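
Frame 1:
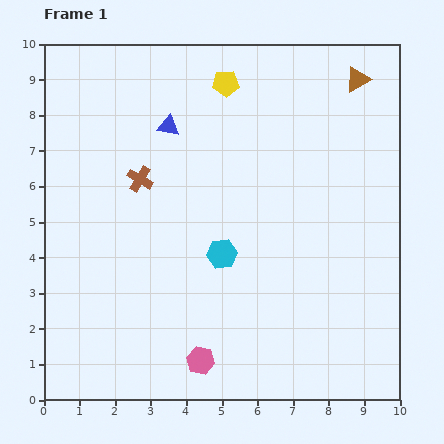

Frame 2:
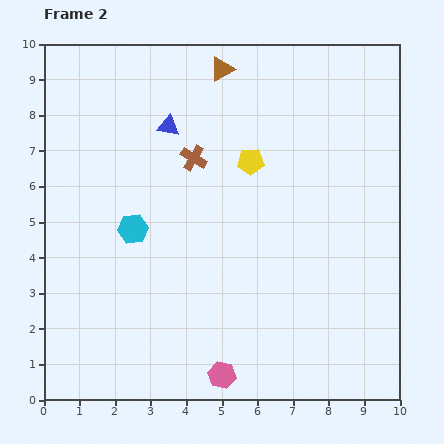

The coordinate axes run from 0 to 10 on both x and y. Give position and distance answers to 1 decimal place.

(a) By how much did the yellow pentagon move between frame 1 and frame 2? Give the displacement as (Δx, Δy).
(0.7, -2.2)

The yellow pentagon was at (5.1, 8.9) in frame 1 and (5.8, 6.7) in frame 2.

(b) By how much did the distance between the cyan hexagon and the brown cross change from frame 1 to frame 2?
-0.5

Distance in frame 1: 3.1. Distance in frame 2: 2.6.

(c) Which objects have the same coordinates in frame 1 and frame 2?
the blue triangle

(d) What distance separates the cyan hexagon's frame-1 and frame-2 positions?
2.6

The cyan hexagon moved from (5.0, 4.1) to (2.5, 4.8), a distance of √(2.5² + 0.7²) ≈ 2.6.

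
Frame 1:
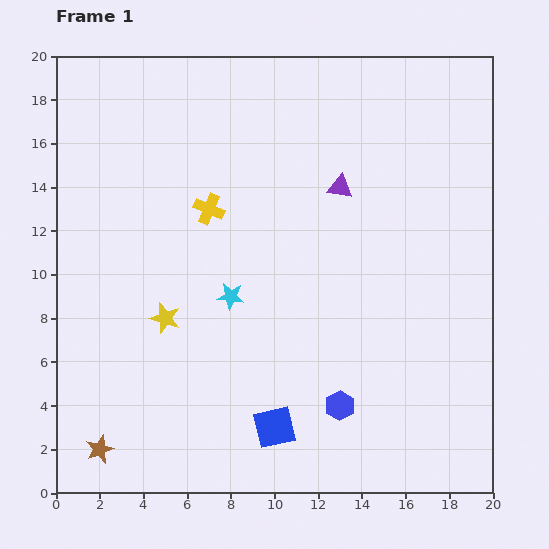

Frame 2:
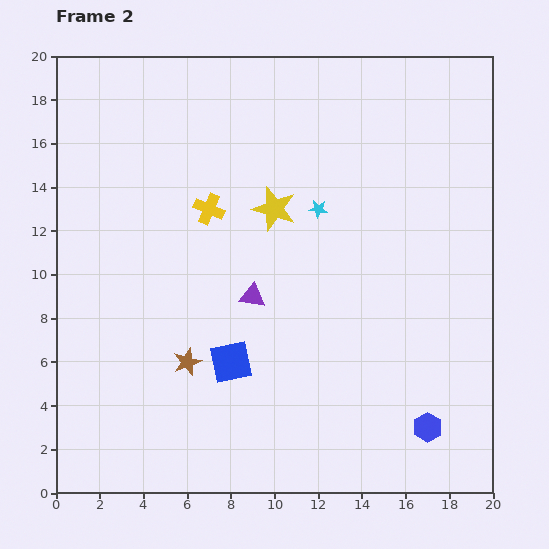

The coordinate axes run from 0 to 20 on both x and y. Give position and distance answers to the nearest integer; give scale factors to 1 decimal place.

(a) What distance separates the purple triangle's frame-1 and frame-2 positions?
6

The purple triangle moved from (13, 14) to (9, 9), a distance of √(4² + 5²) ≈ 6.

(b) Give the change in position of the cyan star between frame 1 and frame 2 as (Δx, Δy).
(4, 4)

The cyan star was at (8, 9) in frame 1 and (12, 13) in frame 2.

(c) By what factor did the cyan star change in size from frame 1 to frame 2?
0.7×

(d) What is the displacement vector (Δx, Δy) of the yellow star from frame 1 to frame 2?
(5, 5)

The yellow star was at (5, 8) in frame 1 and (10, 13) in frame 2.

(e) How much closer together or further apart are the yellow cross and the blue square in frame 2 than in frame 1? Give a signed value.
-3

Distance in frame 1: 10. Distance in frame 2: 7.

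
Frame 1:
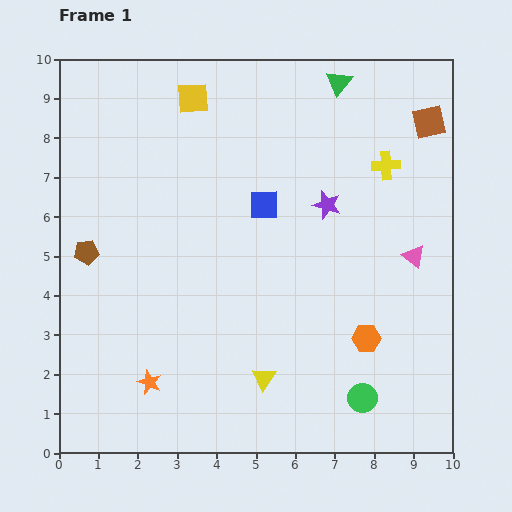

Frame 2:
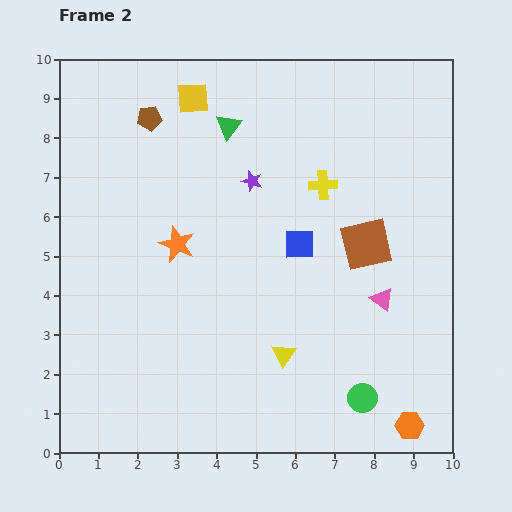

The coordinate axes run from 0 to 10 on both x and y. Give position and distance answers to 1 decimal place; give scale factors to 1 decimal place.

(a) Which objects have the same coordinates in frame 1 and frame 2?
the green circle, the yellow square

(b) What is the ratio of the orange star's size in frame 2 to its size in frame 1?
1.5×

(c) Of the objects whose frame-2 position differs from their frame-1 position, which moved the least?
the yellow triangle

(moved 0.8)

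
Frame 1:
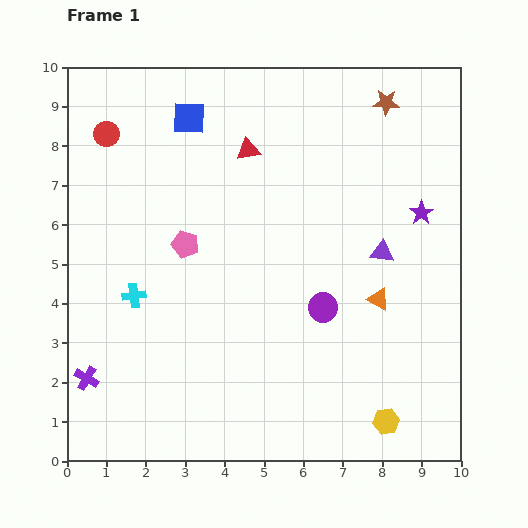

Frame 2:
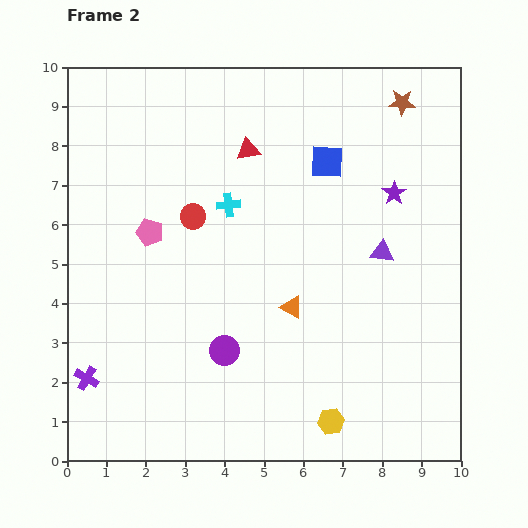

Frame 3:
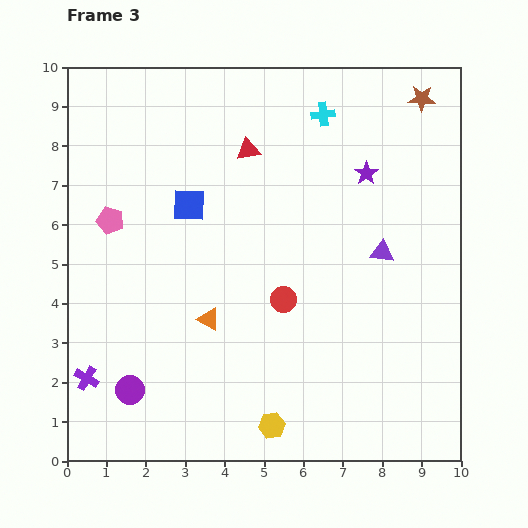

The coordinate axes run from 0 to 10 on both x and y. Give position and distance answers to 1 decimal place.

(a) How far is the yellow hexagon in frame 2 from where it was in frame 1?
1.4

The yellow hexagon moved from (8.1, 1.0) to (6.7, 1.0), a distance of √(1.4² + 0.0²) ≈ 1.4.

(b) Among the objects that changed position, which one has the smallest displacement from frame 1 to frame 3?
the brown star

(moved 0.9)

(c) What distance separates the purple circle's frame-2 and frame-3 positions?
2.6

The purple circle moved from (4.0, 2.8) to (1.6, 1.8), a distance of √(2.4² + 1.0²) ≈ 2.6.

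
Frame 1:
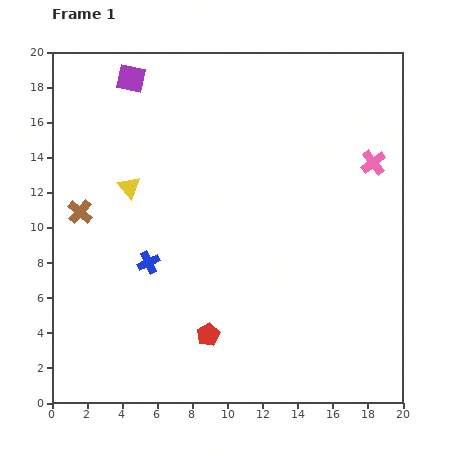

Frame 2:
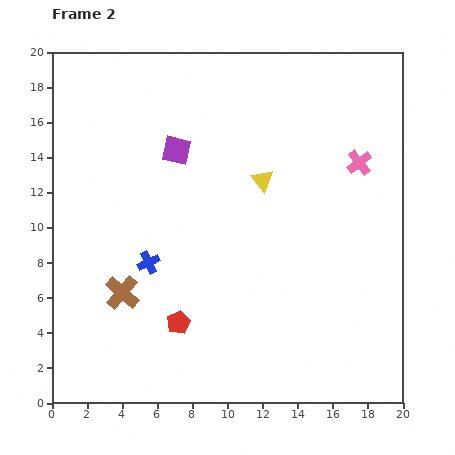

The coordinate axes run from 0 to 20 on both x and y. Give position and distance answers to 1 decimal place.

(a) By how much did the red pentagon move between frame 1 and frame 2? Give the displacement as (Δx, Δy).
(-1.7, 0.7)

The red pentagon was at (8.9, 3.9) in frame 1 and (7.2, 4.6) in frame 2.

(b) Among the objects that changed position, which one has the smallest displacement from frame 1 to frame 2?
the pink cross

(moved 0.8)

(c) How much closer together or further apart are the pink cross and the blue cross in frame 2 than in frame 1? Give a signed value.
-0.7

Distance in frame 1: 14.0. Distance in frame 2: 13.3.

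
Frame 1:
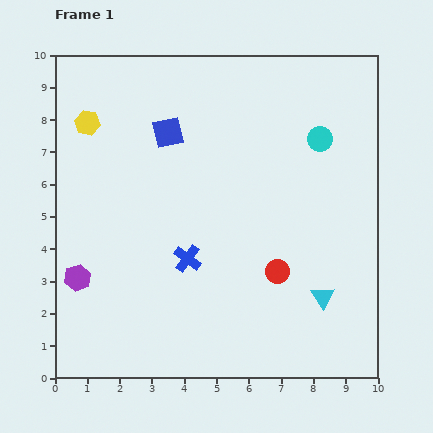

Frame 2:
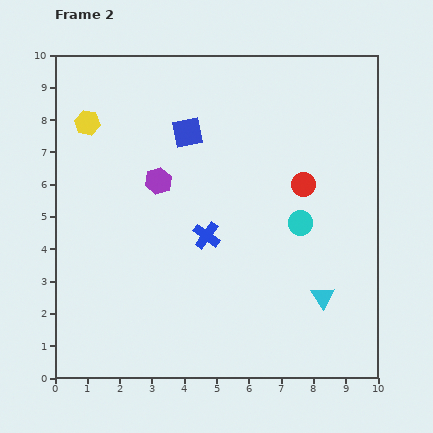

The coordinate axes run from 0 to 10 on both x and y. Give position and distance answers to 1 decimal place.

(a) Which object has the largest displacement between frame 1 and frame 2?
the purple hexagon

(moved 3.9; next 2.8)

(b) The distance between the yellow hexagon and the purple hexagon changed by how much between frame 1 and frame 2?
-2.0

Distance in frame 1: 4.8. Distance in frame 2: 2.8.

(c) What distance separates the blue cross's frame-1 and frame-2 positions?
0.9

The blue cross moved from (4.1, 3.7) to (4.7, 4.4), a distance of √(0.6² + 0.7²) ≈ 0.9.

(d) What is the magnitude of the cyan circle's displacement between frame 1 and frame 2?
2.7

The cyan circle moved from (8.2, 7.4) to (7.6, 4.8), a distance of √(0.6² + 2.6²) ≈ 2.7.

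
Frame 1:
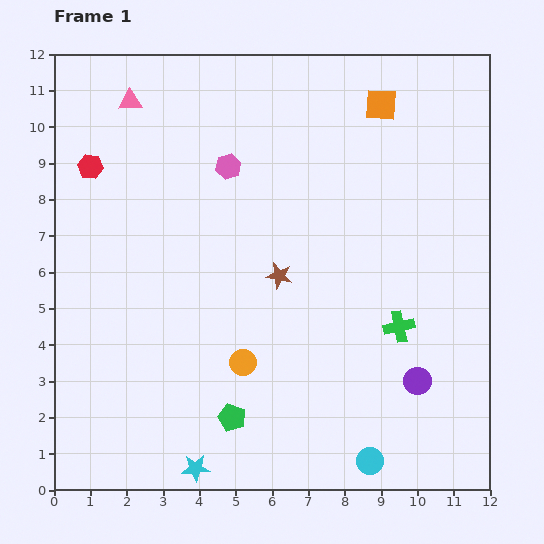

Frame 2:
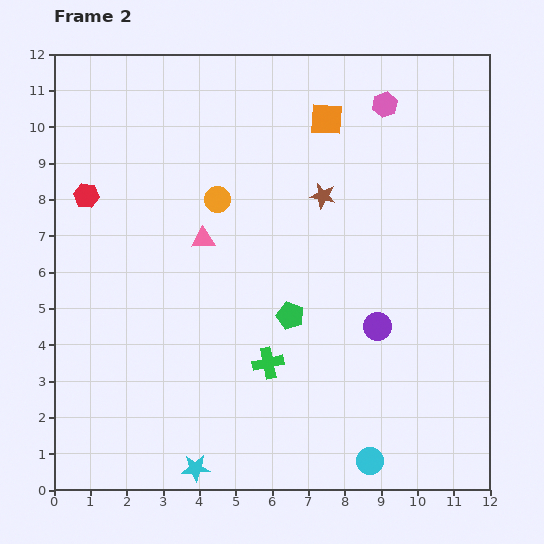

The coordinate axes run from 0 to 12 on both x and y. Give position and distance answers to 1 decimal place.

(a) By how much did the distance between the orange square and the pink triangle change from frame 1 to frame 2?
-2.2

Distance in frame 1: 6.9. Distance in frame 2: 4.7.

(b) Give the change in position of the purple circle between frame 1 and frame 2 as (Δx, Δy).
(-1.1, 1.5)

The purple circle was at (10.0, 3.0) in frame 1 and (8.9, 4.5) in frame 2.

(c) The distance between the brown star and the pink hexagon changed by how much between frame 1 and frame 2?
-0.3

Distance in frame 1: 3.3. Distance in frame 2: 3.0.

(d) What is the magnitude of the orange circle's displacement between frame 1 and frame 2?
4.6

The orange circle moved from (5.2, 3.5) to (4.5, 8.0), a distance of √(0.7² + 4.5²) ≈ 4.6.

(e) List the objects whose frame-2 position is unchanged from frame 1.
the cyan star, the cyan circle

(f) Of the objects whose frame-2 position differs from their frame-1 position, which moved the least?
the red hexagon

(moved 0.8)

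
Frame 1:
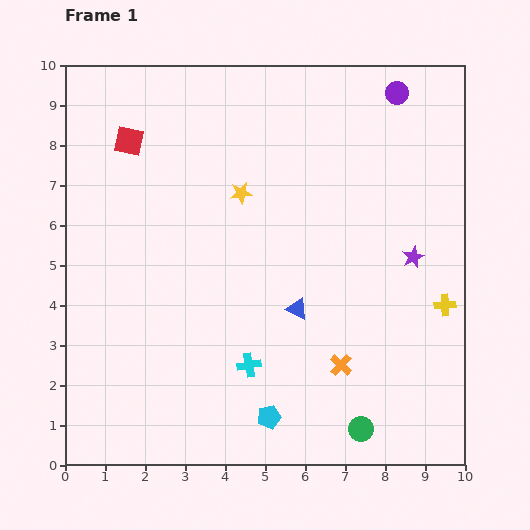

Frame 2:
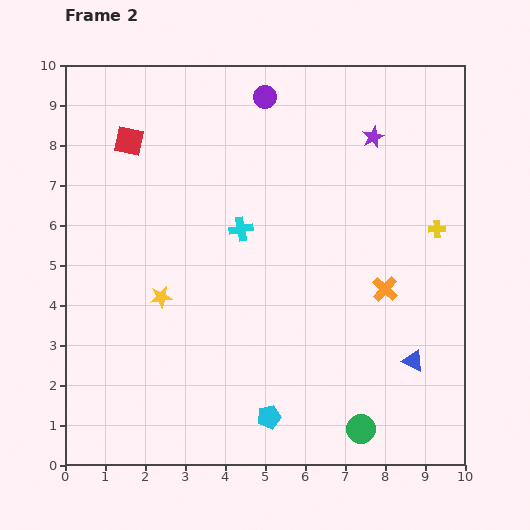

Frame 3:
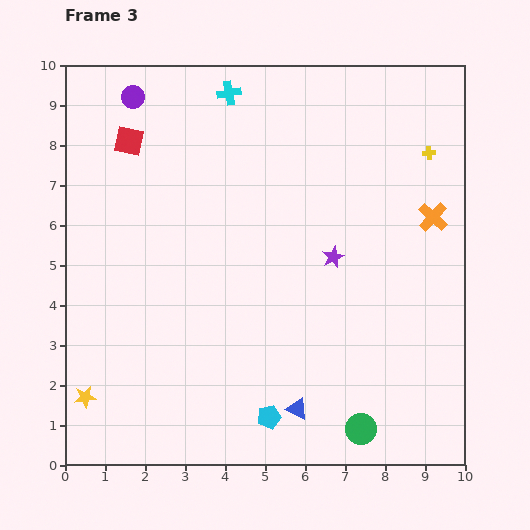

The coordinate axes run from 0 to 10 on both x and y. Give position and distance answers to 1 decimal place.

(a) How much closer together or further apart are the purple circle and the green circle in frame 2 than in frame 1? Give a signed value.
+0.2

Distance in frame 1: 8.4. Distance in frame 2: 8.6.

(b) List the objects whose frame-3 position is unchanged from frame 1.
the red square, the cyan pentagon, the green circle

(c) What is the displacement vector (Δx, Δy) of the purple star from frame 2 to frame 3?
(-1.0, -3.0)

The purple star was at (7.7, 8.2) in frame 2 and (6.7, 5.2) in frame 3.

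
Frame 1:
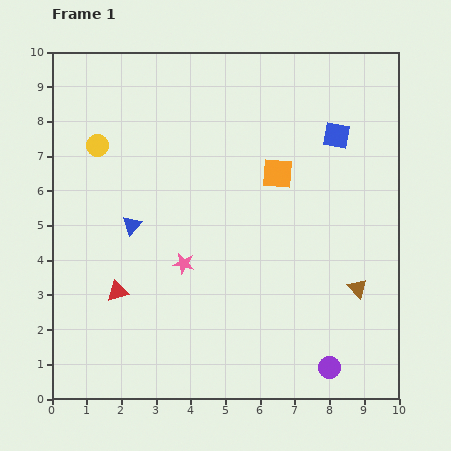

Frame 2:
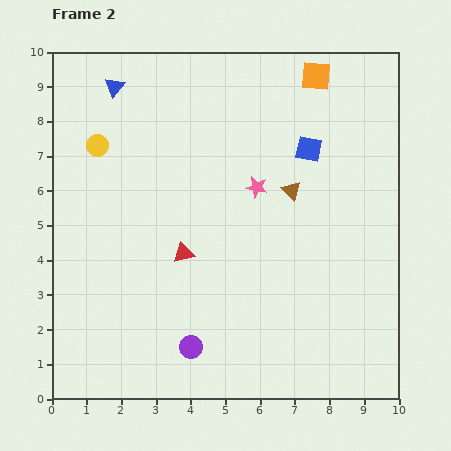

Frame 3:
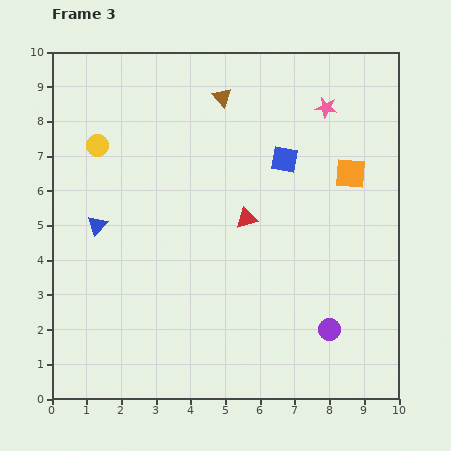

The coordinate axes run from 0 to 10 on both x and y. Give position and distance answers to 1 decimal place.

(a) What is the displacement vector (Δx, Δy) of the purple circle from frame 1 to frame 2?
(-4.0, 0.6)

The purple circle was at (8.0, 0.9) in frame 1 and (4.0, 1.5) in frame 2.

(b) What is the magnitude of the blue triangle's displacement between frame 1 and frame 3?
1.0

The blue triangle moved from (2.3, 5.0) to (1.3, 5.0), a distance of √(1.0² + 0.0²) ≈ 1.0.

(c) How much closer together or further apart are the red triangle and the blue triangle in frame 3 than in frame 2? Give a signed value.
-0.9

Distance in frame 2: 5.2. Distance in frame 3: 4.3.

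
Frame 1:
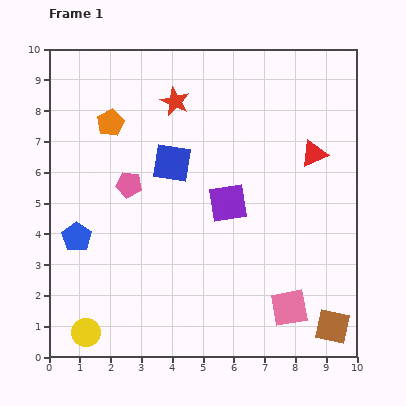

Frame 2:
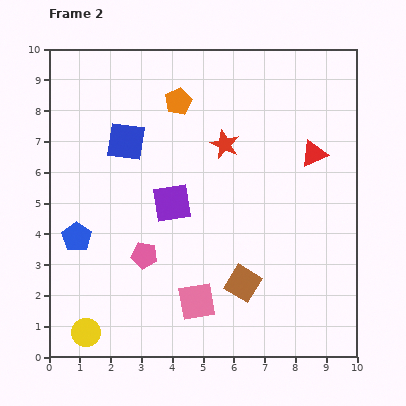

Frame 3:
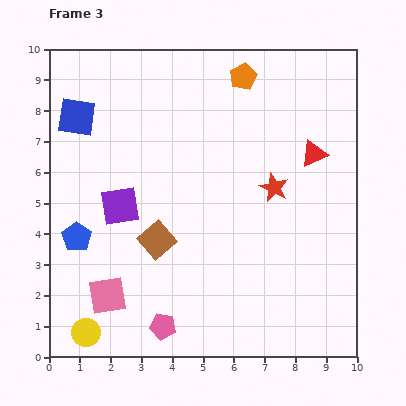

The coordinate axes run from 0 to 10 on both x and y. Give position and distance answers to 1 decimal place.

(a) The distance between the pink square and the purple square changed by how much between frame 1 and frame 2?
-0.6

Distance in frame 1: 3.9. Distance in frame 2: 3.3.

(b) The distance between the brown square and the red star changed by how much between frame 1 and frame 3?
-4.7

Distance in frame 1: 8.9. Distance in frame 3: 4.2.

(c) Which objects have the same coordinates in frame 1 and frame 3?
the yellow circle, the blue pentagon, the red triangle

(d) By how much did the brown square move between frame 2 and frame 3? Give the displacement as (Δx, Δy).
(-2.8, 1.4)

The brown square was at (6.3, 2.4) in frame 2 and (3.5, 3.8) in frame 3.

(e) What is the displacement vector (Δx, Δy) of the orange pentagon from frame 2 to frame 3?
(2.1, 0.8)

The orange pentagon was at (4.2, 8.3) in frame 2 and (6.3, 9.1) in frame 3.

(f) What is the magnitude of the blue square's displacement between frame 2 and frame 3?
1.8

The blue square moved from (2.5, 7.0) to (0.9, 7.8), a distance of √(1.6² + 0.8²) ≈ 1.8.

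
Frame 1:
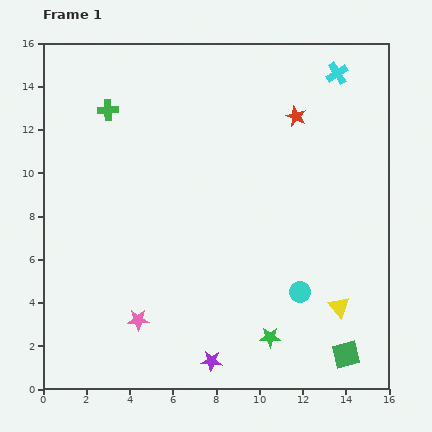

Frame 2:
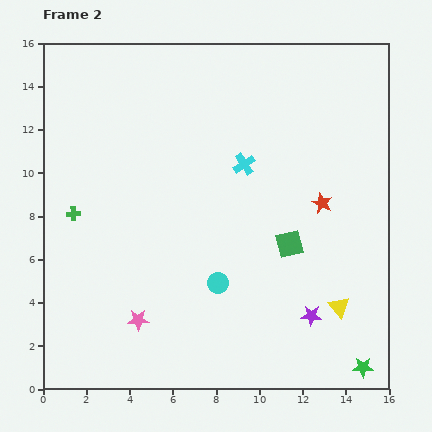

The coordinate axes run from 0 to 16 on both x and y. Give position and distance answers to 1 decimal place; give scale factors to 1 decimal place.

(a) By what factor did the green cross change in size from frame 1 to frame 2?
0.7×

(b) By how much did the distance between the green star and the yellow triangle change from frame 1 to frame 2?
-0.5

Distance in frame 1: 3.5. Distance in frame 2: 3.0.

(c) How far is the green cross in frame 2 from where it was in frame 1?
5.1

The green cross moved from (3.0, 12.9) to (1.4, 8.1), a distance of √(1.6² + 4.8²) ≈ 5.1.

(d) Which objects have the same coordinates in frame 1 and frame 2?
the yellow triangle, the pink star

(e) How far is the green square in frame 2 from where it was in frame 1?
5.7

The green square moved from (14.0, 1.6) to (11.4, 6.7), a distance of √(2.6² + 5.1²) ≈ 5.7.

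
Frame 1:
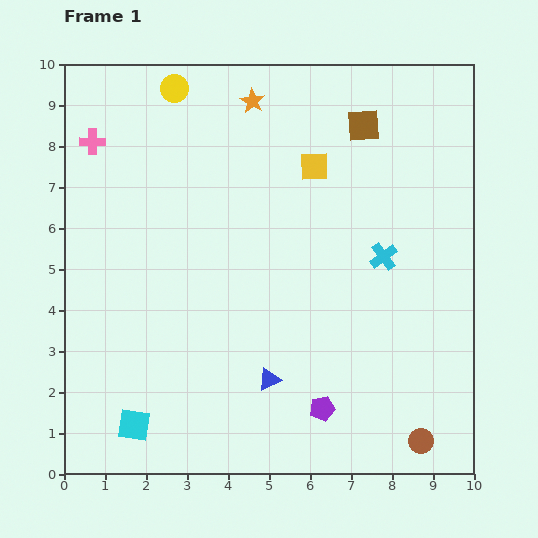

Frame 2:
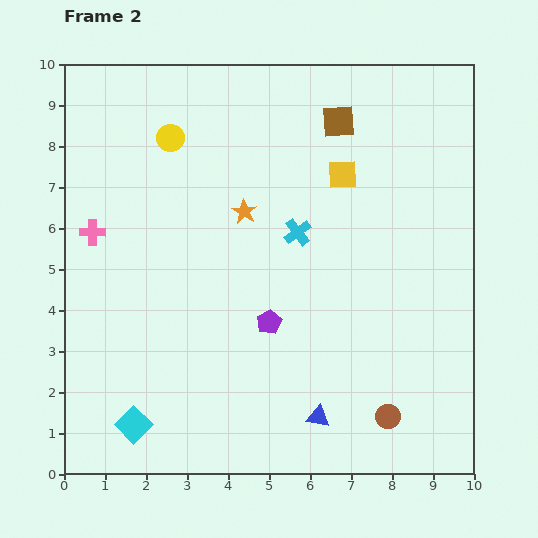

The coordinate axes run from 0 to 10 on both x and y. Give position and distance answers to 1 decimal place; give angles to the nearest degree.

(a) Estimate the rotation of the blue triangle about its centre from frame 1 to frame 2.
34° clockwise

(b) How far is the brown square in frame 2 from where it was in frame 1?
0.6

The brown square moved from (7.3, 8.5) to (6.7, 8.6), a distance of √(0.6² + 0.1²) ≈ 0.6.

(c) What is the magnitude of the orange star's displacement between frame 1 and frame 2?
2.7

The orange star moved from (4.6, 9.1) to (4.4, 6.4), a distance of √(0.2² + 2.7²) ≈ 2.7.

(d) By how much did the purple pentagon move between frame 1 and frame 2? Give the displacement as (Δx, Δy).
(-1.3, 2.1)

The purple pentagon was at (6.3, 1.6) in frame 1 and (5.0, 3.7) in frame 2.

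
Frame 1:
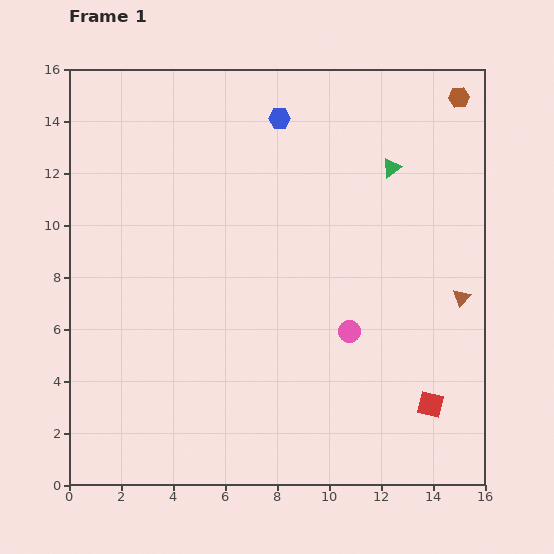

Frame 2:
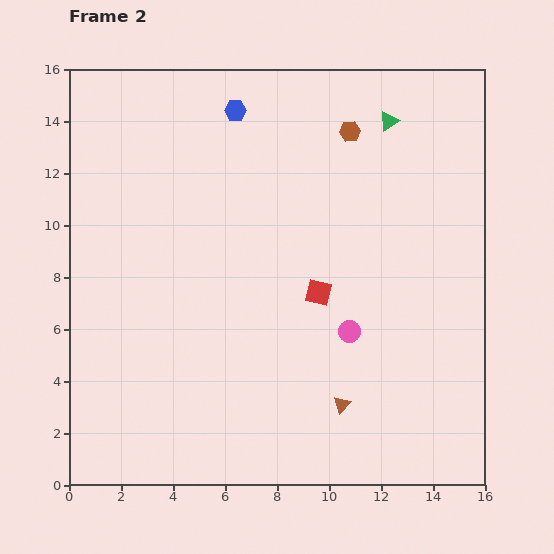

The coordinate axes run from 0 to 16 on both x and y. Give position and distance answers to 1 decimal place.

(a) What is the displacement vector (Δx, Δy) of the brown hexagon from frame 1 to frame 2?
(-4.2, -1.3)

The brown hexagon was at (15.0, 14.9) in frame 1 and (10.8, 13.6) in frame 2.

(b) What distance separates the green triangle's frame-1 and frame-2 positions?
1.8

The green triangle moved from (12.4, 12.2) to (12.3, 14.0), a distance of √(0.1² + 1.8²) ≈ 1.8.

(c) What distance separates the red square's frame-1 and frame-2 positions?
6.1

The red square moved from (13.9, 3.1) to (9.6, 7.4), a distance of √(4.3² + 4.3²) ≈ 6.1.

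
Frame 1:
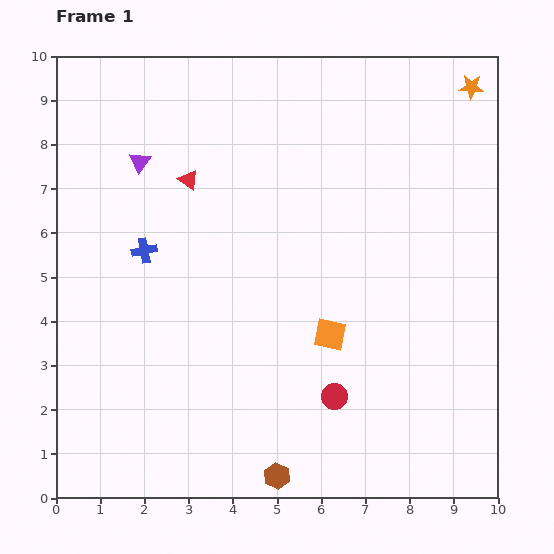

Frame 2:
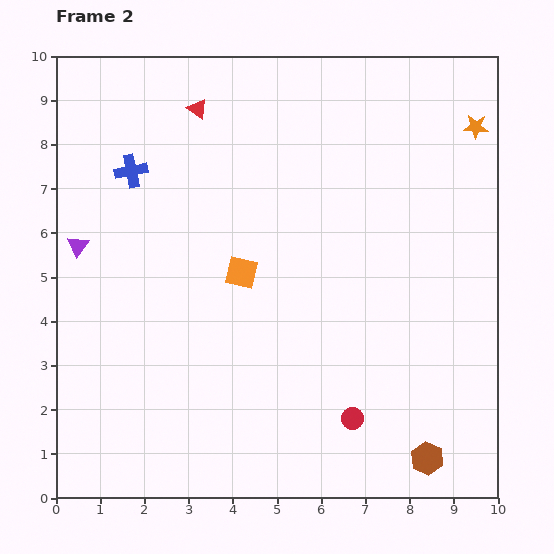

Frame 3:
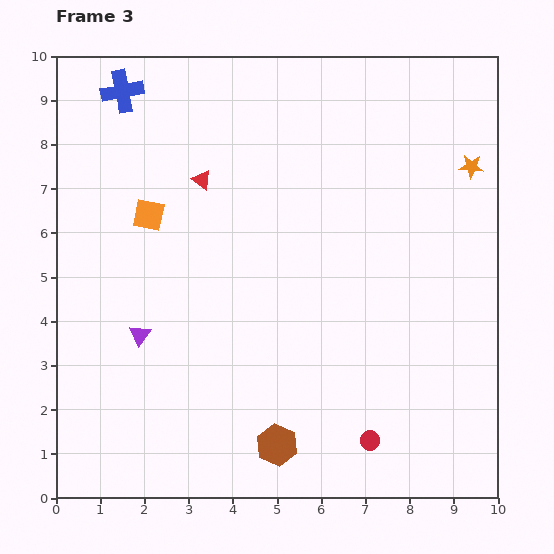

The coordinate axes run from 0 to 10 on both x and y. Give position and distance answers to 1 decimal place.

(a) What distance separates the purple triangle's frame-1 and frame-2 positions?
2.4

The purple triangle moved from (1.9, 7.6) to (0.5, 5.7), a distance of √(1.4² + 1.9²) ≈ 2.4.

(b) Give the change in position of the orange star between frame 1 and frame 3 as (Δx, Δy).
(0.0, -1.8)

The orange star was at (9.4, 9.3) in frame 1 and (9.4, 7.5) in frame 3.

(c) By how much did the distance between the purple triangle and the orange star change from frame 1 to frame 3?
+0.7

Distance in frame 1: 7.7. Distance in frame 3: 8.4.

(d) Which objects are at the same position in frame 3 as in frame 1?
none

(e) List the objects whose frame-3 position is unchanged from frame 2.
none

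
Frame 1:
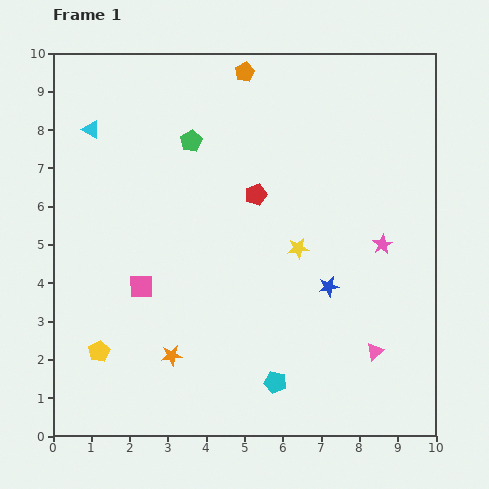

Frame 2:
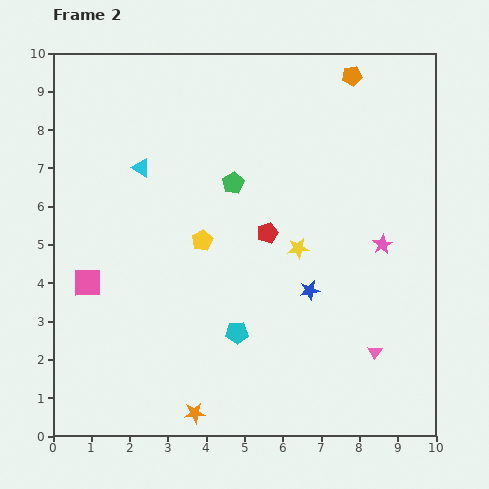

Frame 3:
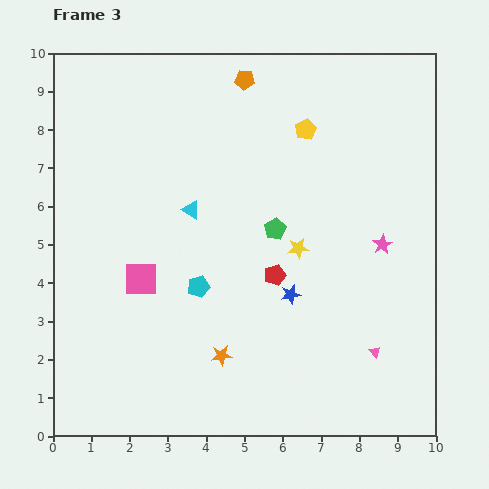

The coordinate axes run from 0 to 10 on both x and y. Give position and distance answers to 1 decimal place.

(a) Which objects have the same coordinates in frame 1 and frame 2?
the yellow star, the pink star, the pink triangle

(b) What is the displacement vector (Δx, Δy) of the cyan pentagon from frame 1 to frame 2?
(-1.0, 1.3)

The cyan pentagon was at (5.8, 1.4) in frame 1 and (4.8, 2.7) in frame 2.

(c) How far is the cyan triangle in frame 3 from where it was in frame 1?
3.3

The cyan triangle moved from (1.0, 8.0) to (3.6, 5.9), a distance of √(2.6² + 2.1²) ≈ 3.3.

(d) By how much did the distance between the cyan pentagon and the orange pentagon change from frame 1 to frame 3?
-2.6

Distance in frame 1: 8.1. Distance in frame 3: 5.5.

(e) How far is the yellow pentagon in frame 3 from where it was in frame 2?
4.0

The yellow pentagon moved from (3.9, 5.1) to (6.6, 8.0), a distance of √(2.7² + 2.9²) ≈ 4.0.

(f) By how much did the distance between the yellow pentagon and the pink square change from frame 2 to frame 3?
+2.6

Distance in frame 2: 3.2. Distance in frame 3: 5.8.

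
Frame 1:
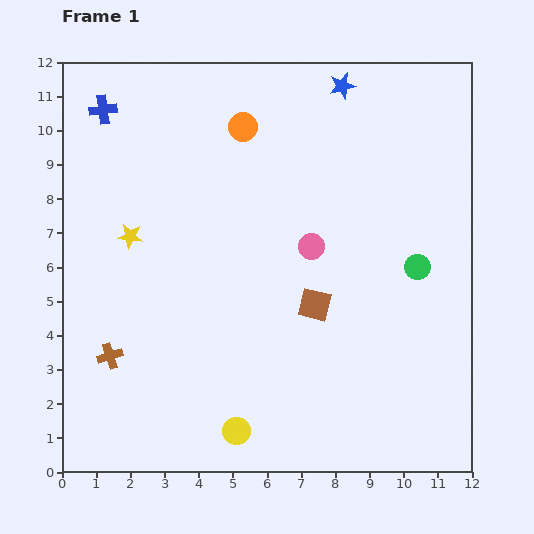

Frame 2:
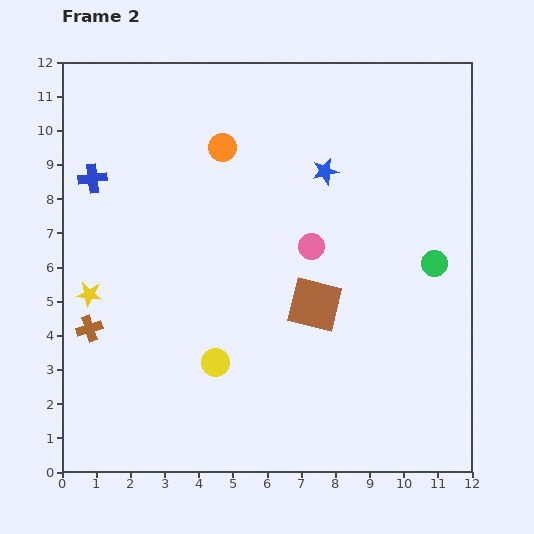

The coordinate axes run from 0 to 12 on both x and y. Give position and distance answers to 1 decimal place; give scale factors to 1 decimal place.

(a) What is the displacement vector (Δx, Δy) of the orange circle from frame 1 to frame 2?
(-0.6, -0.6)

The orange circle was at (5.3, 10.1) in frame 1 and (4.7, 9.5) in frame 2.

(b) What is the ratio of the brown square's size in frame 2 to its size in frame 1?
1.6×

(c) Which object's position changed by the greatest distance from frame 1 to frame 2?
the blue star

(moved 2.5; next 2.1)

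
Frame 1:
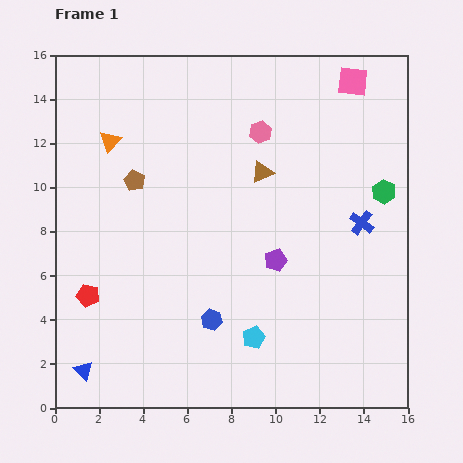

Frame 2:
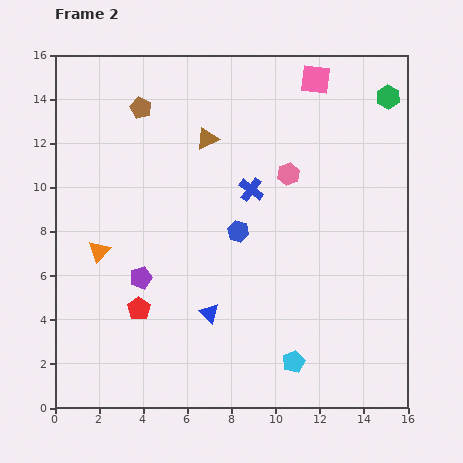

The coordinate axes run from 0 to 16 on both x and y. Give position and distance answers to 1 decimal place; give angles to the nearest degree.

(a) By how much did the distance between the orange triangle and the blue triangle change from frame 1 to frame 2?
-4.8

Distance in frame 1: 10.5. Distance in frame 2: 5.7.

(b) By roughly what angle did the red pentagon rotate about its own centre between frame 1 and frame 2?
24° clockwise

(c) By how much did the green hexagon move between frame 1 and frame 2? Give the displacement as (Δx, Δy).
(0.2, 4.3)

The green hexagon was at (14.9, 9.8) in frame 1 and (15.1, 14.1) in frame 2.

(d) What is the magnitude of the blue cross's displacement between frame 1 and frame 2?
5.2

The blue cross moved from (13.9, 8.4) to (8.9, 9.9), a distance of √(5.0² + 1.5²) ≈ 5.2.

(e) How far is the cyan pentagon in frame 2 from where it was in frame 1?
2.1

The cyan pentagon moved from (9.0, 3.2) to (10.8, 2.1), a distance of √(1.8² + 1.1²) ≈ 2.1.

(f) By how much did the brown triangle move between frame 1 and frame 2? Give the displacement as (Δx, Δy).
(-2.5, 1.5)

The brown triangle was at (9.4, 10.7) in frame 1 and (6.9, 12.2) in frame 2.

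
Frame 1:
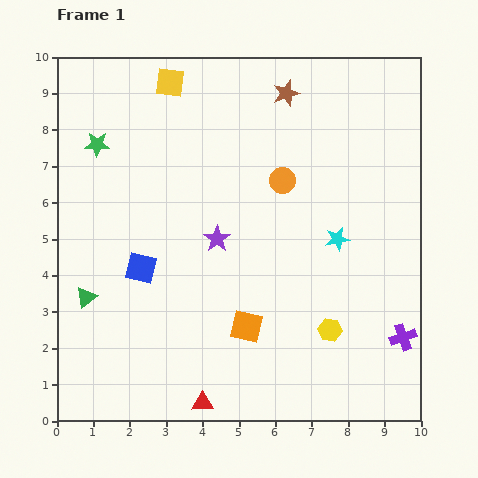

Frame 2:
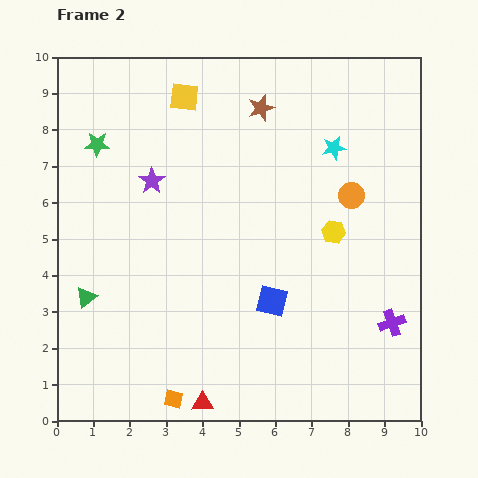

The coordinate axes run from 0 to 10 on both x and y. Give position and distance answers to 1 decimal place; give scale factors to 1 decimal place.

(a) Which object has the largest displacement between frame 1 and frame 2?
the blue square

(moved 3.7; next 2.8)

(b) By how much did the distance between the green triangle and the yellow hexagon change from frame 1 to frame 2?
+0.2

Distance in frame 1: 6.8. Distance in frame 2: 7.0.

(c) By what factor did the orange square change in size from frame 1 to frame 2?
0.6×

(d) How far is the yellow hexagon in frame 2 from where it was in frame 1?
2.7

The yellow hexagon moved from (7.5, 2.5) to (7.6, 5.2), a distance of √(0.1² + 2.7²) ≈ 2.7.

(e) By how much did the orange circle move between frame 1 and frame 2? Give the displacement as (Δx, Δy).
(1.9, -0.4)

The orange circle was at (6.2, 6.6) in frame 1 and (8.1, 6.2) in frame 2.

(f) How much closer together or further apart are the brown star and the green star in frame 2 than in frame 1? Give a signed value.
-0.8

Distance in frame 1: 5.4. Distance in frame 2: 4.6.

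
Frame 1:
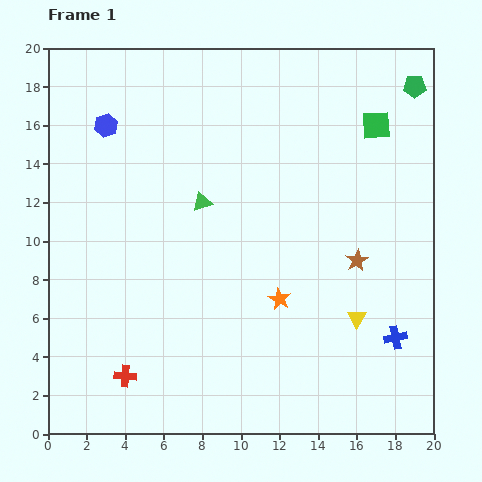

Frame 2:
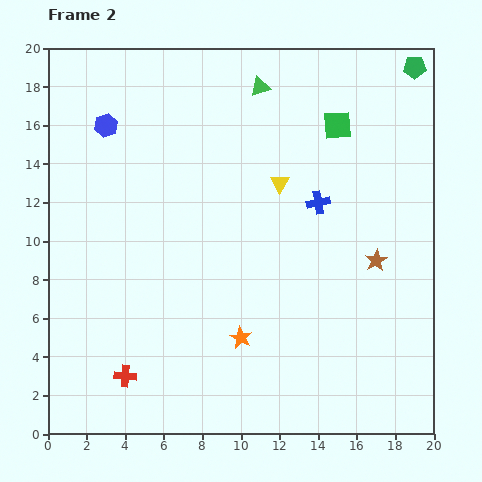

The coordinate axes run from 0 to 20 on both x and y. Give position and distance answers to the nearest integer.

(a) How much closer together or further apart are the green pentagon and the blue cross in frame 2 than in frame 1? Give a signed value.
-4

Distance in frame 1: 13. Distance in frame 2: 9.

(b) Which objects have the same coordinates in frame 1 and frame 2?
the blue hexagon, the red cross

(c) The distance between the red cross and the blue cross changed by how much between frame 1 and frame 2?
-1

Distance in frame 1: 14. Distance in frame 2: 13.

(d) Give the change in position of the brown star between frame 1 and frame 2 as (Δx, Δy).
(1, 0)

The brown star was at (16, 9) in frame 1 and (17, 9) in frame 2.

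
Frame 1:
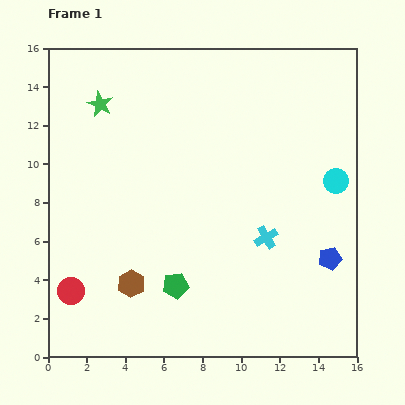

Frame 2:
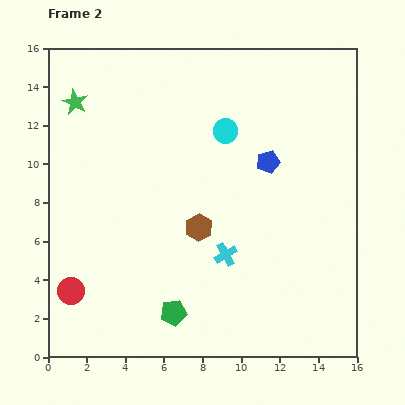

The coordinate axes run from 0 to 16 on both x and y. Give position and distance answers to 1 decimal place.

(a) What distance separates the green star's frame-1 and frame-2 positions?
1.3

The green star moved from (2.7, 13.1) to (1.4, 13.2), a distance of √(1.3² + 0.1²) ≈ 1.3.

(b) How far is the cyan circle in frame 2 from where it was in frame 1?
6.3

The cyan circle moved from (14.9, 9.1) to (9.2, 11.7), a distance of √(5.7² + 2.6²) ≈ 6.3.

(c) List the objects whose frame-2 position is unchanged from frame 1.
the red circle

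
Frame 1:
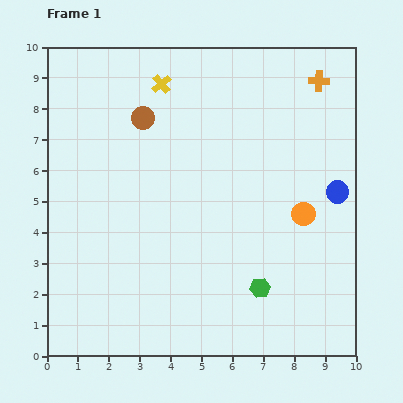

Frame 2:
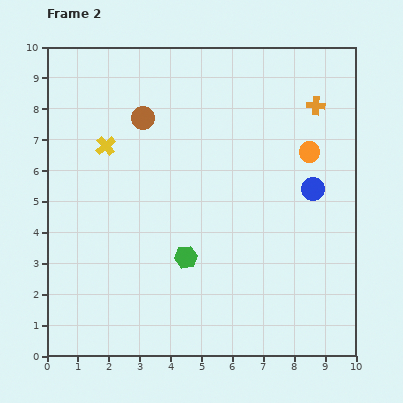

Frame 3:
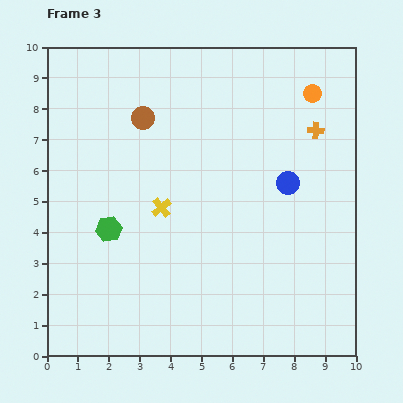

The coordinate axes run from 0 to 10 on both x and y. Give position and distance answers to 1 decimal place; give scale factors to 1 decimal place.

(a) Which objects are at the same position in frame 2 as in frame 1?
the brown circle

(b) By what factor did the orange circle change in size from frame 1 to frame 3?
0.7×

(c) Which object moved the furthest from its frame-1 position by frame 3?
the green hexagon

(moved 5.3; next 4.0)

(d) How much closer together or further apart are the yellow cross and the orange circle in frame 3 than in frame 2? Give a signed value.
-0.5

Distance in frame 2: 6.6. Distance in frame 3: 6.1.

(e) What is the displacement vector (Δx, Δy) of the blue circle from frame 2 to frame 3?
(-0.8, 0.2)

The blue circle was at (8.6, 5.4) in frame 2 and (7.8, 5.6) in frame 3.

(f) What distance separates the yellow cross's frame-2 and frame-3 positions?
2.7

The yellow cross moved from (1.9, 6.8) to (3.7, 4.8), a distance of √(1.8² + 2.0²) ≈ 2.7.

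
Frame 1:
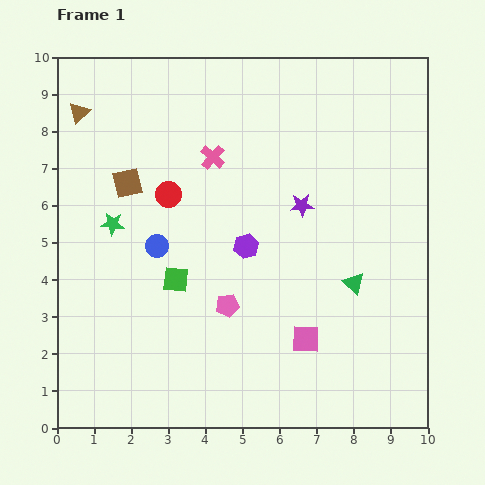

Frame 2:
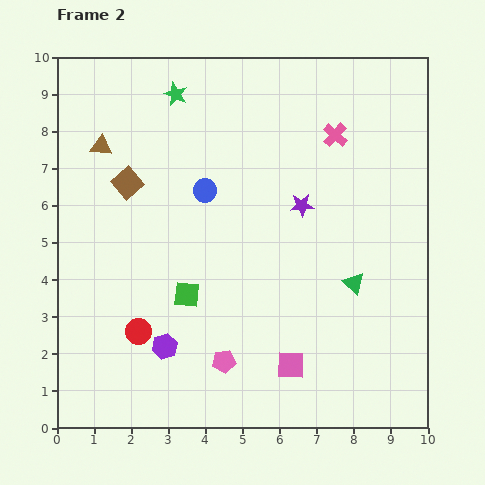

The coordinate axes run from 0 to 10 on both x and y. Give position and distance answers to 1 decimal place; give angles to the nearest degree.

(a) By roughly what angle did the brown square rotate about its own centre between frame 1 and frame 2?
28° counter-clockwise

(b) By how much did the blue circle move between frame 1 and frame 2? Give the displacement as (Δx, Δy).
(1.3, 1.5)

The blue circle was at (2.7, 4.9) in frame 1 and (4.0, 6.4) in frame 2.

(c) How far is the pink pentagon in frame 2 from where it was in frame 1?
1.5

The pink pentagon moved from (4.6, 3.3) to (4.5, 1.8), a distance of √(0.1² + 1.5²) ≈ 1.5.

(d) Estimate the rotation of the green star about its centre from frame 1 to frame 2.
18° clockwise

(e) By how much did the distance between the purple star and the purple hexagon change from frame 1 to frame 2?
+3.4

Distance in frame 1: 1.9. Distance in frame 2: 5.3.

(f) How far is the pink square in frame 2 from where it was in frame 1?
0.8

The pink square moved from (6.7, 2.4) to (6.3, 1.7), a distance of √(0.4² + 0.7²) ≈ 0.8.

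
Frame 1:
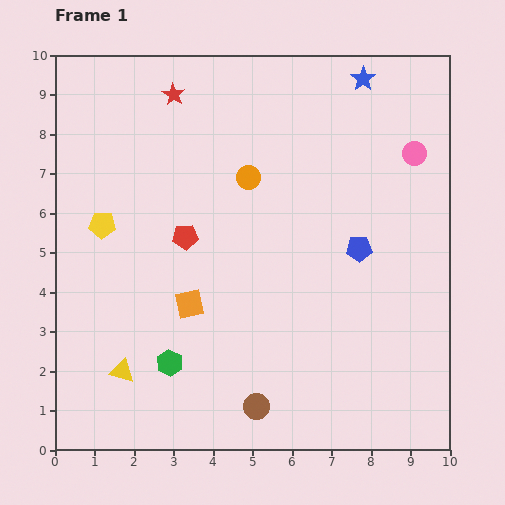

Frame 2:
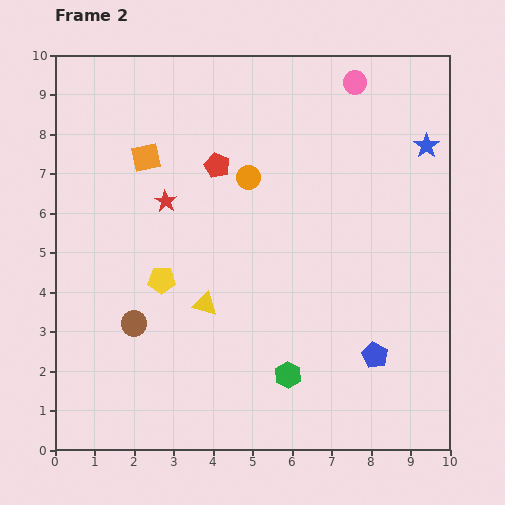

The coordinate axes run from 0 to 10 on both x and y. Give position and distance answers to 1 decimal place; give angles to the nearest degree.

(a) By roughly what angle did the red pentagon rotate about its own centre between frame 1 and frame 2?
27° clockwise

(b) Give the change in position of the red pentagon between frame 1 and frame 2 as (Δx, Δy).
(0.8, 1.8)

The red pentagon was at (3.3, 5.4) in frame 1 and (4.1, 7.2) in frame 2.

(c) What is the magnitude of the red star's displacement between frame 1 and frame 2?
2.7

The red star moved from (3.0, 9.0) to (2.8, 6.3), a distance of √(0.2² + 2.7²) ≈ 2.7.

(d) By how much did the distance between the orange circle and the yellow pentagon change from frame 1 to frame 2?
-0.5

Distance in frame 1: 3.9. Distance in frame 2: 3.4.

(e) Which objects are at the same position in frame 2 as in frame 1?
the orange circle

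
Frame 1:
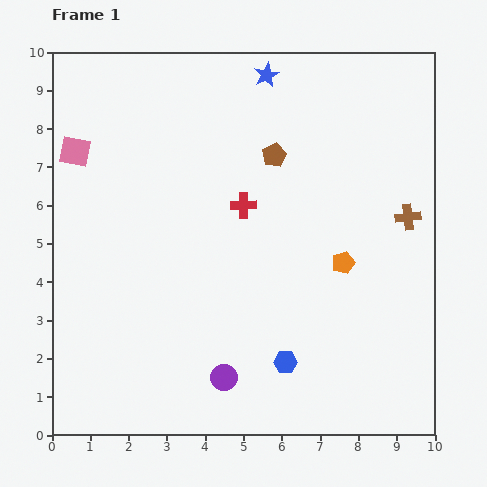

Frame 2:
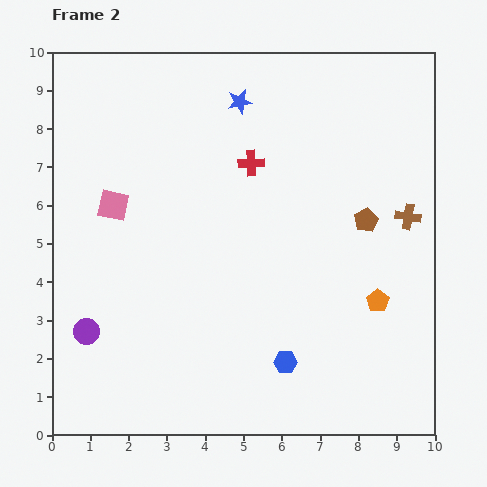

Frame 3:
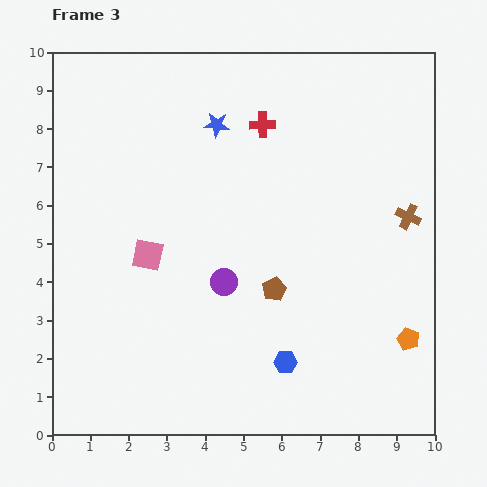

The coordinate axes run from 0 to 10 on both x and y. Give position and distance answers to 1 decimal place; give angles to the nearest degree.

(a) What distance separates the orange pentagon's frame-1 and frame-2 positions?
1.3

The orange pentagon moved from (7.6, 4.5) to (8.5, 3.5), a distance of √(0.9² + 1.0²) ≈ 1.3.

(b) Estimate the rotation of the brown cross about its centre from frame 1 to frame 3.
32° clockwise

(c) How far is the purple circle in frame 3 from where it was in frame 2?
3.8

The purple circle moved from (0.9, 2.7) to (4.5, 4.0), a distance of √(3.6² + 1.3²) ≈ 3.8.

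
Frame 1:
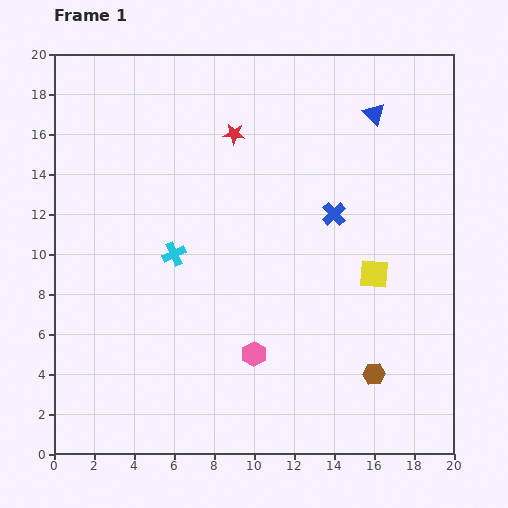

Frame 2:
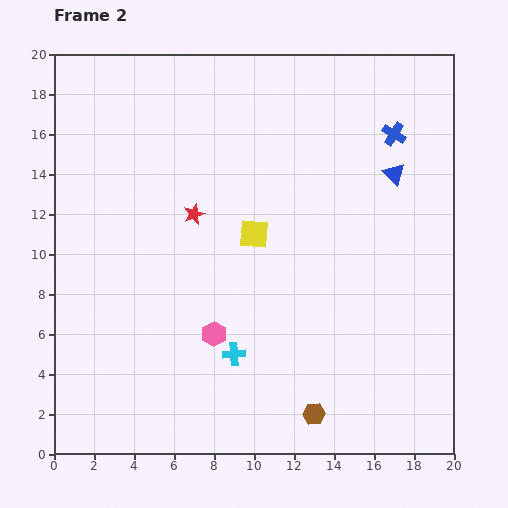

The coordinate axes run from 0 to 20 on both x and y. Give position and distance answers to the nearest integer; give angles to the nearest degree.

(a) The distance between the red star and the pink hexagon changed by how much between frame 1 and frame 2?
-5

Distance in frame 1: 11. Distance in frame 2: 6.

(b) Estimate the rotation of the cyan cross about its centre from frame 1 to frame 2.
22° clockwise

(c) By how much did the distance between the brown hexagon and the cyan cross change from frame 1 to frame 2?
-7

Distance in frame 1: 12. Distance in frame 2: 5.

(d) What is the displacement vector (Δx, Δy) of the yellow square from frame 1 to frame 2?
(-6, 2)

The yellow square was at (16, 9) in frame 1 and (10, 11) in frame 2.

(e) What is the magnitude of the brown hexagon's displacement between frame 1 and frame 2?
4

The brown hexagon moved from (16, 4) to (13, 2), a distance of √(3² + 2²) ≈ 4.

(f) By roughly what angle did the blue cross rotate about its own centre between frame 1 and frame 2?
15° counter-clockwise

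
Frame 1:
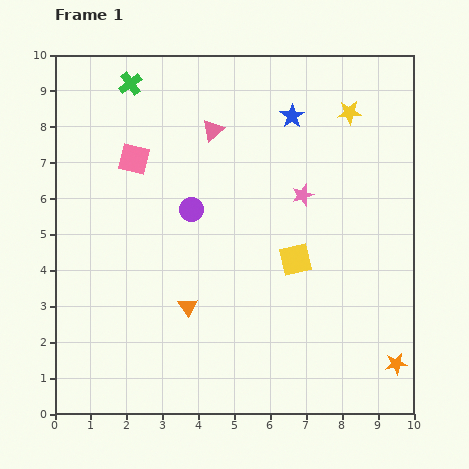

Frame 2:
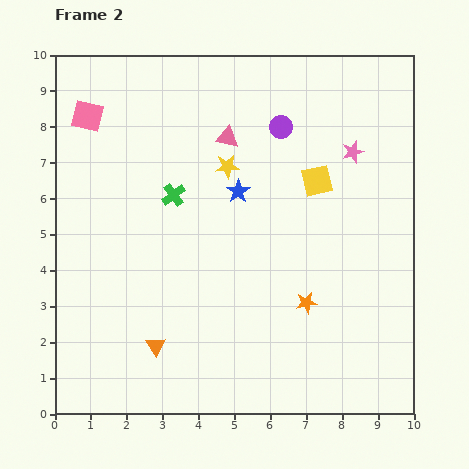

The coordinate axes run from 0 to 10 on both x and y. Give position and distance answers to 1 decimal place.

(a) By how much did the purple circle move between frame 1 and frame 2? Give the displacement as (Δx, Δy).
(2.5, 2.3)

The purple circle was at (3.8, 5.7) in frame 1 and (6.3, 8.0) in frame 2.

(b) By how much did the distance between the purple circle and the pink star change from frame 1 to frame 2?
-1.0

Distance in frame 1: 3.1. Distance in frame 2: 2.1.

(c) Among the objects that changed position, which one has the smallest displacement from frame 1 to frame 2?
the pink triangle

(moved 0.4)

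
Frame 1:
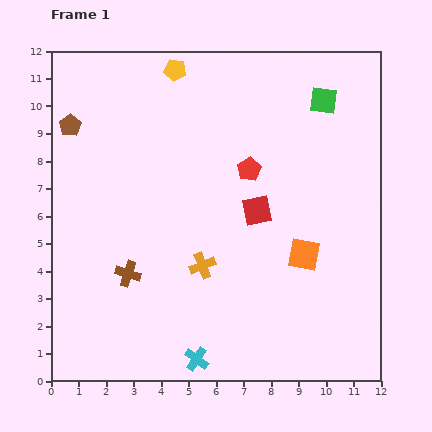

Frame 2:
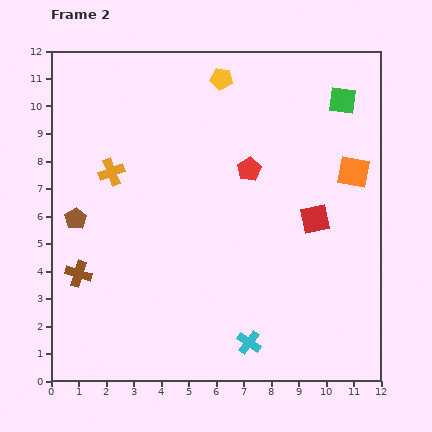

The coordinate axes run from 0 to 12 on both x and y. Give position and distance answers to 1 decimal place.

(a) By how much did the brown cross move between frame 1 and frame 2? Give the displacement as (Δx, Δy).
(-1.8, 0.0)

The brown cross was at (2.8, 3.9) in frame 1 and (1.0, 3.9) in frame 2.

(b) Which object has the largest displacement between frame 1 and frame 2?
the orange cross

(moved 4.7; next 3.5)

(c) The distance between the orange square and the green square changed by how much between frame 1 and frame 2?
-3.0

Distance in frame 1: 5.6. Distance in frame 2: 2.6.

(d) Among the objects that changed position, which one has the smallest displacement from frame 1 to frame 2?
the green square

(moved 0.7)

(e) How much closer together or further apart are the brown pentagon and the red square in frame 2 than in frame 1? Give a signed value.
+1.2

Distance in frame 1: 7.5. Distance in frame 2: 8.7.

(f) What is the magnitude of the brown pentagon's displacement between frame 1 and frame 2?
3.4

The brown pentagon moved from (0.7, 9.3) to (0.9, 5.9), a distance of √(0.2² + 3.4²) ≈ 3.4.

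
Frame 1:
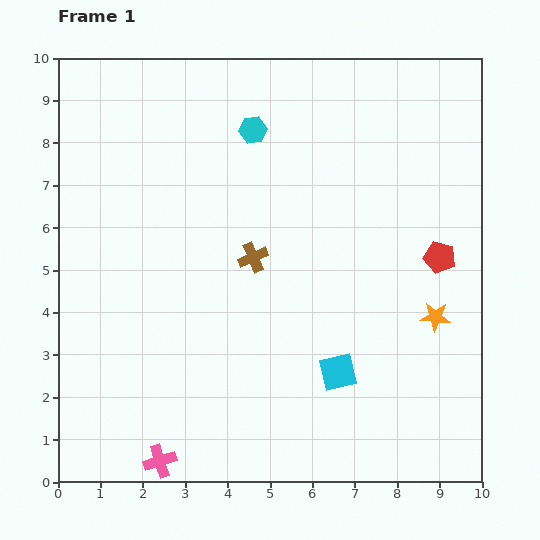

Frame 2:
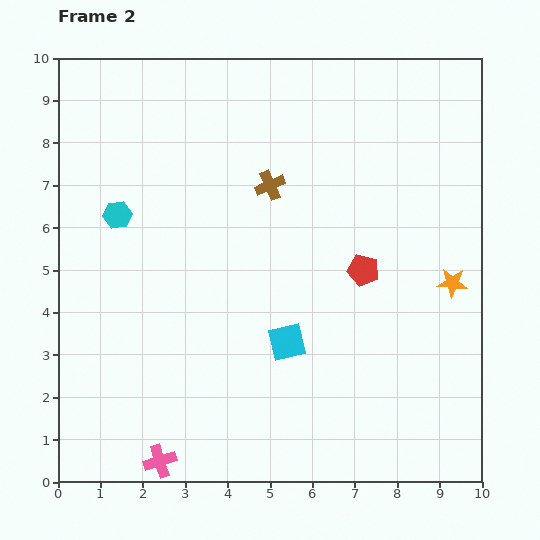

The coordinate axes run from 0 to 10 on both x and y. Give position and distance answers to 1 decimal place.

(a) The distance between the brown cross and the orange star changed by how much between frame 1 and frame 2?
+0.4

Distance in frame 1: 4.5. Distance in frame 2: 4.9.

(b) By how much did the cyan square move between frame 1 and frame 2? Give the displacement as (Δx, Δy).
(-1.2, 0.7)

The cyan square was at (6.6, 2.6) in frame 1 and (5.4, 3.3) in frame 2.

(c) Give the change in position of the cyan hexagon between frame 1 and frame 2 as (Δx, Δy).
(-3.2, -2.0)

The cyan hexagon was at (4.6, 8.3) in frame 1 and (1.4, 6.3) in frame 2.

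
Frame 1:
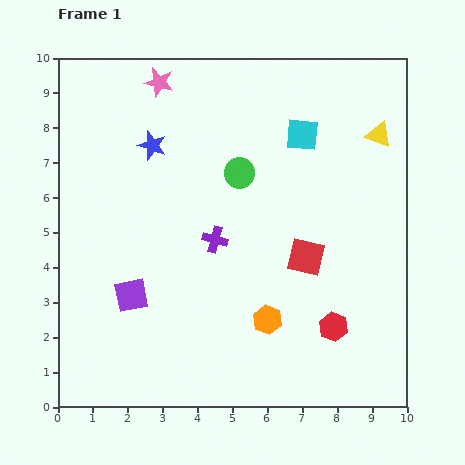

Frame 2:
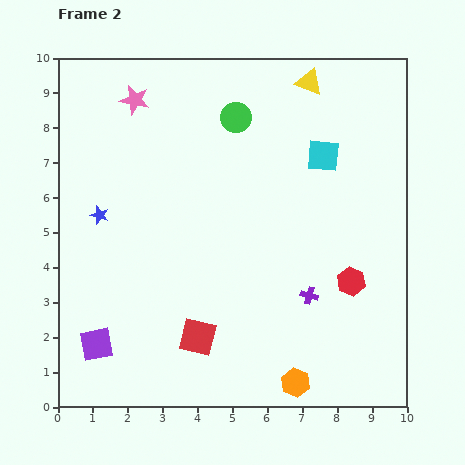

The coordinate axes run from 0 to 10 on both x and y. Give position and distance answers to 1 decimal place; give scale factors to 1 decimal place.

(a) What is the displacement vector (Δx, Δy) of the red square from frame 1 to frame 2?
(-3.1, -2.3)

The red square was at (7.1, 4.3) in frame 1 and (4.0, 2.0) in frame 2.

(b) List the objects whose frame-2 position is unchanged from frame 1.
none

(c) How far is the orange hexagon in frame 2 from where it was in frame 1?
2.0

The orange hexagon moved from (6.0, 2.5) to (6.8, 0.7), a distance of √(0.8² + 1.8²) ≈ 2.0.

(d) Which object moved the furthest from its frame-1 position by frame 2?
the red square

(moved 3.9; next 3.1)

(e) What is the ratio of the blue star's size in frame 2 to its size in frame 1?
0.6×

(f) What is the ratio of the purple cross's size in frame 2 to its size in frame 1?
0.7×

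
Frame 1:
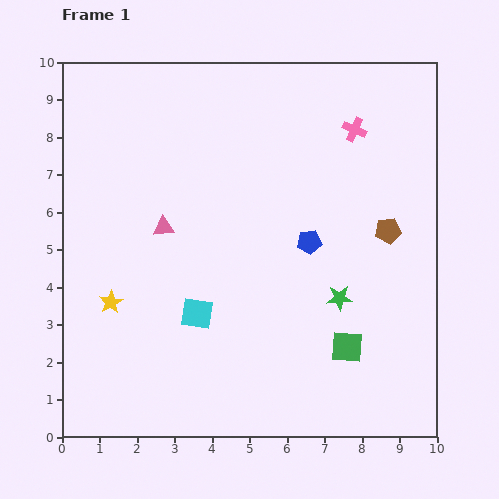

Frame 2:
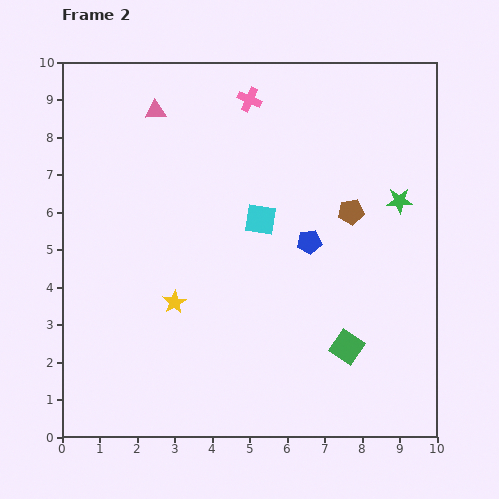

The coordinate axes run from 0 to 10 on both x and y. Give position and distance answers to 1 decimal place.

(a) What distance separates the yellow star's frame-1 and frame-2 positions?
1.7

The yellow star moved from (1.3, 3.6) to (3.0, 3.6), a distance of √(1.7² + 0.0²) ≈ 1.7.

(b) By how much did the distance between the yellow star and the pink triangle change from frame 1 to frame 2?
+2.7

Distance in frame 1: 2.4. Distance in frame 2: 5.1.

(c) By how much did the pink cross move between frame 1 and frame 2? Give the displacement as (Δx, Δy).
(-2.8, 0.8)

The pink cross was at (7.8, 8.2) in frame 1 and (5.0, 9.0) in frame 2.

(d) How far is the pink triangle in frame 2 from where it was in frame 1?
3.1

The pink triangle moved from (2.7, 5.6) to (2.5, 8.7), a distance of √(0.2² + 3.1²) ≈ 3.1.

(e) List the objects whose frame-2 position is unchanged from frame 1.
the green square, the blue pentagon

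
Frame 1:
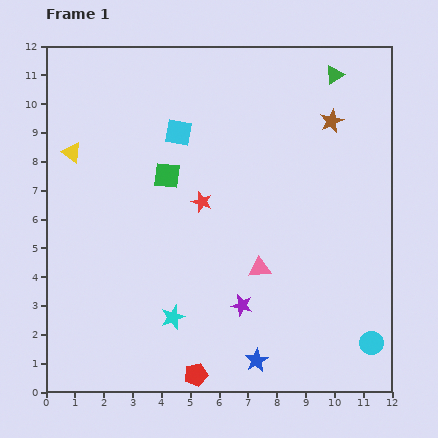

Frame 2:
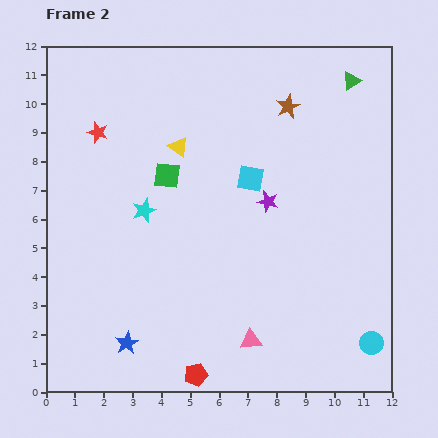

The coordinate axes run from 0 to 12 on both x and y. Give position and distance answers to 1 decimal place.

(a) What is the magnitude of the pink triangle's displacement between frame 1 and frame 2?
2.5

The pink triangle moved from (7.4, 4.3) to (7.1, 1.8), a distance of √(0.3² + 2.5²) ≈ 2.5.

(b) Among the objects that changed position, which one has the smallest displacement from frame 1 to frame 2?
the green triangle

(moved 0.6)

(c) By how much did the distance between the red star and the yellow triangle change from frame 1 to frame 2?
-2.0

Distance in frame 1: 4.8. Distance in frame 2: 2.8.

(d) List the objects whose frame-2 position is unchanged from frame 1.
the red pentagon, the green square, the cyan circle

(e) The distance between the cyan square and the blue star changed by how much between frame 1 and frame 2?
-1.2

Distance in frame 1: 8.3. Distance in frame 2: 7.1.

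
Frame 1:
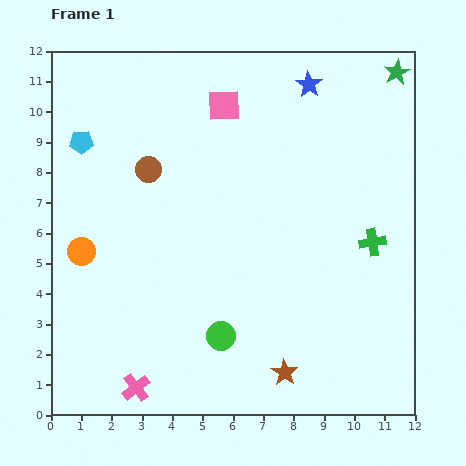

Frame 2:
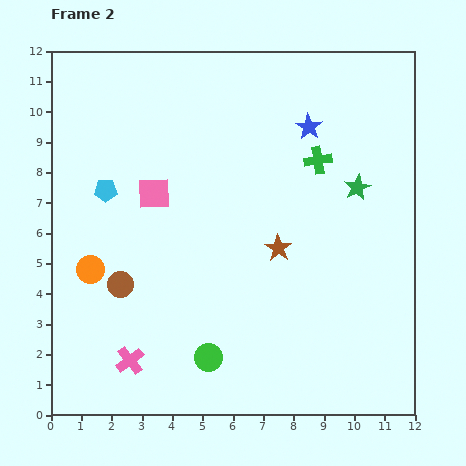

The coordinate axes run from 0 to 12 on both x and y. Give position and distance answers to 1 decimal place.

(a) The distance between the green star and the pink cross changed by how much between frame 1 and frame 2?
-4.1

Distance in frame 1: 13.5. Distance in frame 2: 9.4.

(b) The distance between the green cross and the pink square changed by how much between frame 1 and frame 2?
-1.2

Distance in frame 1: 6.7. Distance in frame 2: 5.5.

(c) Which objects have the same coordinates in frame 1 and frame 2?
none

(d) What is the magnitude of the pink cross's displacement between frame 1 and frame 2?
0.9

The pink cross moved from (2.8, 0.9) to (2.6, 1.8), a distance of √(0.2² + 0.9²) ≈ 0.9.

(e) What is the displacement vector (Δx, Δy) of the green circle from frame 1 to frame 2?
(-0.4, -0.7)

The green circle was at (5.6, 2.6) in frame 1 and (5.2, 1.9) in frame 2.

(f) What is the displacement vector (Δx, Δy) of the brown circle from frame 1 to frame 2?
(-0.9, -3.8)

The brown circle was at (3.2, 8.1) in frame 1 and (2.3, 4.3) in frame 2.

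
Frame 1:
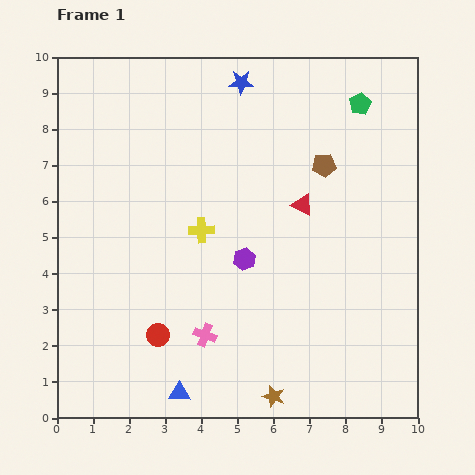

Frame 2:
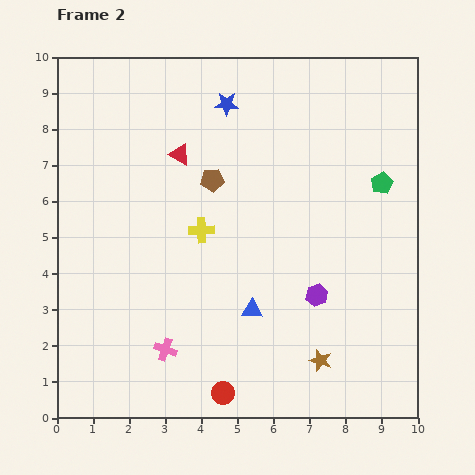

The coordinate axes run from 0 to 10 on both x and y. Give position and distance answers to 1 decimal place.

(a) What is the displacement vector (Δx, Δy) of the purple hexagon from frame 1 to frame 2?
(2.0, -1.0)

The purple hexagon was at (5.2, 4.4) in frame 1 and (7.2, 3.4) in frame 2.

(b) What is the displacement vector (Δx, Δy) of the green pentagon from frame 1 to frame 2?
(0.6, -2.2)

The green pentagon was at (8.4, 8.7) in frame 1 and (9.0, 6.5) in frame 2.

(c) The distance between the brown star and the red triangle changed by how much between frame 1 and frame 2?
+1.5

Distance in frame 1: 5.4. Distance in frame 2: 6.9.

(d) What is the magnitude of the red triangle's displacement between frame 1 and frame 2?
3.7

The red triangle moved from (6.8, 5.9) to (3.4, 7.3), a distance of √(3.4² + 1.4²) ≈ 3.7.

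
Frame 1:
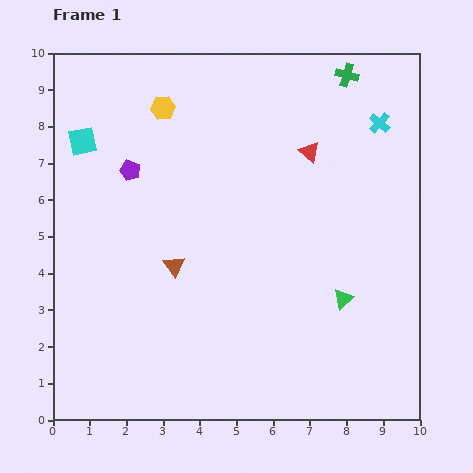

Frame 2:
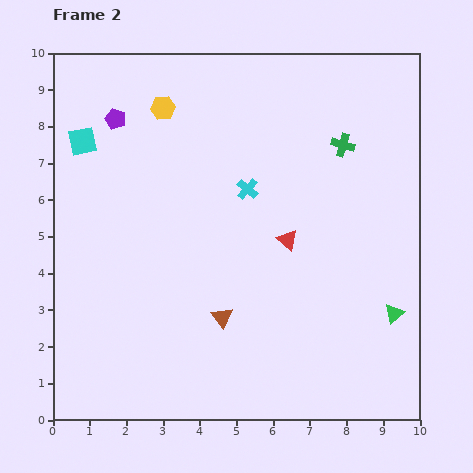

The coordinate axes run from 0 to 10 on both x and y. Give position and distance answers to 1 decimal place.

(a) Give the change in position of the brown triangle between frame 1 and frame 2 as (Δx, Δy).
(1.3, -1.4)

The brown triangle was at (3.3, 4.2) in frame 1 and (4.6, 2.8) in frame 2.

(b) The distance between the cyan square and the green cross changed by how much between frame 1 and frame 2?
-0.3

Distance in frame 1: 7.4. Distance in frame 2: 7.1.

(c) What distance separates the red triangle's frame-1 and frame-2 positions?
2.5

The red triangle moved from (7.0, 7.3) to (6.4, 4.9), a distance of √(0.6² + 2.4²) ≈ 2.5.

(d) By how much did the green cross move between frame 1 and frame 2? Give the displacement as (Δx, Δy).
(-0.1, -1.9)

The green cross was at (8.0, 9.4) in frame 1 and (7.9, 7.5) in frame 2.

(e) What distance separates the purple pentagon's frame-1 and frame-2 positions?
1.5

The purple pentagon moved from (2.1, 6.8) to (1.7, 8.2), a distance of √(0.4² + 1.4²) ≈ 1.5.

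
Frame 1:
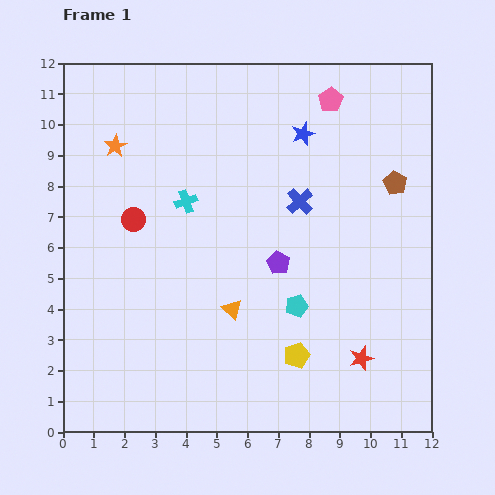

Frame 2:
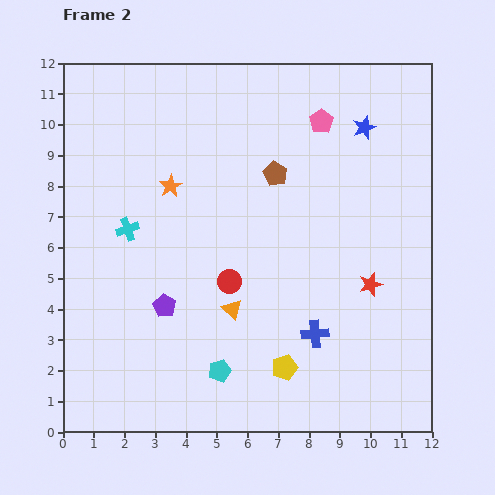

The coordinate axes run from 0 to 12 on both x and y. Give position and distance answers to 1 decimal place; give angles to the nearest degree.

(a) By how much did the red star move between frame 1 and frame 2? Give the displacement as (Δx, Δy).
(0.3, 2.4)

The red star was at (9.7, 2.4) in frame 1 and (10.0, 4.8) in frame 2.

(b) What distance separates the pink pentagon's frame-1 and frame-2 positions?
0.8

The pink pentagon moved from (8.7, 10.8) to (8.4, 10.1), a distance of √(0.3² + 0.7²) ≈ 0.8.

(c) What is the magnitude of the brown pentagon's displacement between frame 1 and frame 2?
3.9

The brown pentagon moved from (10.8, 8.1) to (6.9, 8.4), a distance of √(3.9² + 0.3²) ≈ 3.9.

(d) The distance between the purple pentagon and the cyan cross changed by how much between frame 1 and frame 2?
-0.8

Distance in frame 1: 3.6. Distance in frame 2: 2.8.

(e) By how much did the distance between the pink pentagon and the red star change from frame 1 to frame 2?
-3.0

Distance in frame 1: 8.5. Distance in frame 2: 5.5.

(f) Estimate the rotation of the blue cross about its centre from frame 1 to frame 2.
38° clockwise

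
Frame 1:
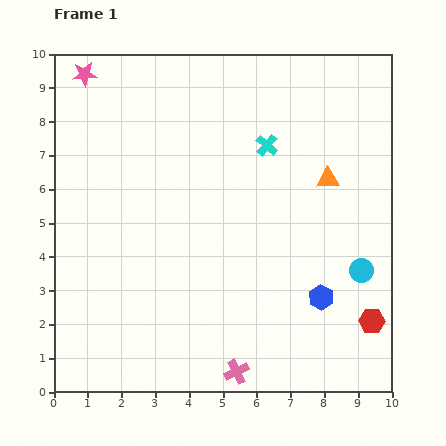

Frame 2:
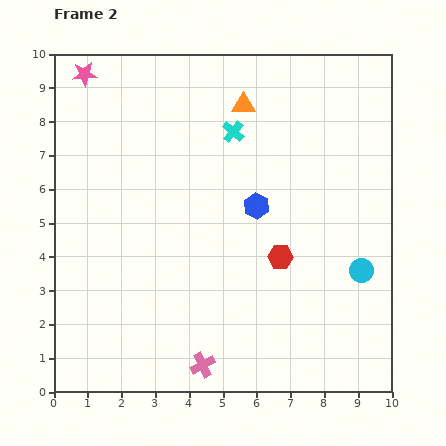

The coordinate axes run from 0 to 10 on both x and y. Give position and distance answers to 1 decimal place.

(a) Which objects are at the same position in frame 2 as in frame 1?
the cyan circle, the pink star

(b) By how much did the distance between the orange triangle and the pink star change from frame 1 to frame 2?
-3.0

Distance in frame 1: 7.8. Distance in frame 2: 4.8.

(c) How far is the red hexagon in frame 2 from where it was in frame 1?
3.3

The red hexagon moved from (9.4, 2.1) to (6.7, 4.0), a distance of √(2.7² + 1.9²) ≈ 3.3.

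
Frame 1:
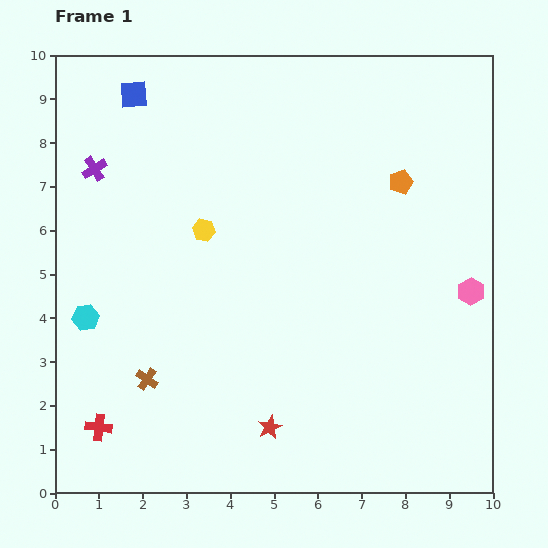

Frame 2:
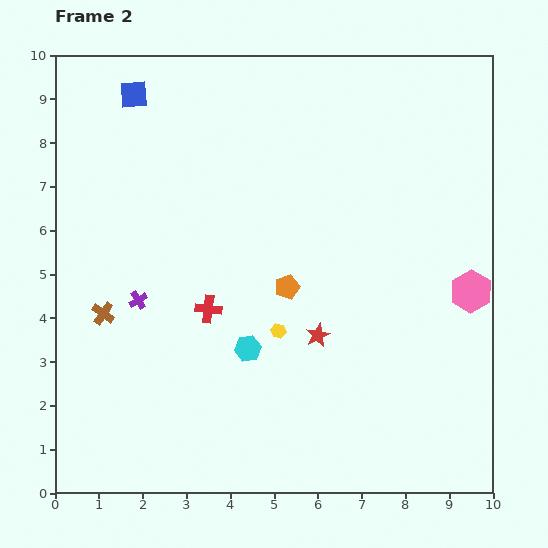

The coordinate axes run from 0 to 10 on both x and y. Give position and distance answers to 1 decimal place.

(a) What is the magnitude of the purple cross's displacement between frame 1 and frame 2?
3.2

The purple cross moved from (0.9, 7.4) to (1.9, 4.4), a distance of √(1.0² + 3.0²) ≈ 3.2.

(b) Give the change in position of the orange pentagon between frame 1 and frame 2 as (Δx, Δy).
(-2.6, -2.4)

The orange pentagon was at (7.9, 7.1) in frame 1 and (5.3, 4.7) in frame 2.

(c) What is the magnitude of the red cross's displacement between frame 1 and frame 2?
3.7

The red cross moved from (1.0, 1.5) to (3.5, 4.2), a distance of √(2.5² + 2.7²) ≈ 3.7.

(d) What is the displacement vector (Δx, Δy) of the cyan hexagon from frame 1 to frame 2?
(3.7, -0.7)

The cyan hexagon was at (0.7, 4.0) in frame 1 and (4.4, 3.3) in frame 2.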